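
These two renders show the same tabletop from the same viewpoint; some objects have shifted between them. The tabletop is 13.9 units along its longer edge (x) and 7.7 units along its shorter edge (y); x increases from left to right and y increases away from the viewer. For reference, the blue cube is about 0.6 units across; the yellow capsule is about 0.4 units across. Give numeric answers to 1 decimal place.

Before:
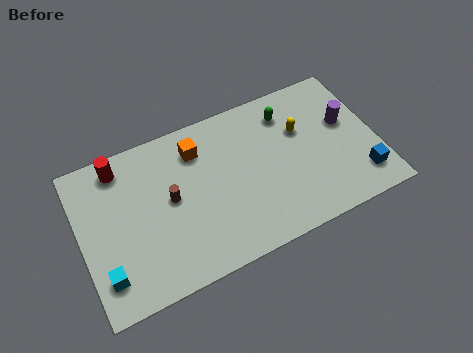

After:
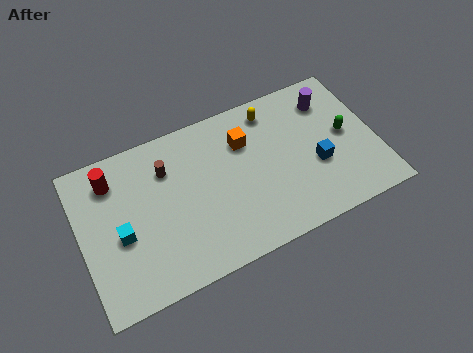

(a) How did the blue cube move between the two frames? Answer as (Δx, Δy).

(-1.9, 1.4)

From the two frames, the blue cube sits at roughly (12.9, 1.6) before and (11.0, 3.0) after.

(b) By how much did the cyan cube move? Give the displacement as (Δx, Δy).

(0.9, 1.6)

From the two frames, the cyan cube sits at roughly (0.9, 1.7) before and (1.8, 3.3) after.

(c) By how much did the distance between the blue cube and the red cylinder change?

-2.1

Before: roughly 11.9 units apart; after: 9.8. That's 2.1 units closer together.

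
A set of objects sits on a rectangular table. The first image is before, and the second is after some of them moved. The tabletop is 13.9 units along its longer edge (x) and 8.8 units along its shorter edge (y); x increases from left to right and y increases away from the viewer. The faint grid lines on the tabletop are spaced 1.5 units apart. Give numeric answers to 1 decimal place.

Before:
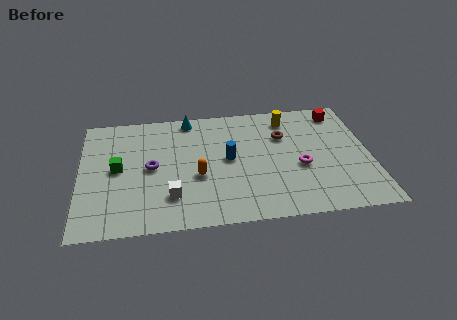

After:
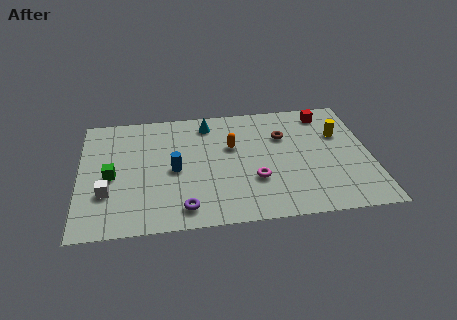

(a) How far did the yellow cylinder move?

2.8

The yellow cylinder was near (10.1, 7.3) before and (12.5, 5.8) after, so it travelled √(2.4² + 1.5²) ≈ 2.8 units.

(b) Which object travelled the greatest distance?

the purple torus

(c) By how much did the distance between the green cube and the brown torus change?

+0.4

Before: roughly 8.1 units apart; after: 8.5. That's 0.4 units further apart.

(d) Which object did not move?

the brown torus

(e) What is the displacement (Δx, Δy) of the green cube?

(-0.3, -0.5)

The green cube started near (1.8, 4.5) and ended near (1.5, 4.0).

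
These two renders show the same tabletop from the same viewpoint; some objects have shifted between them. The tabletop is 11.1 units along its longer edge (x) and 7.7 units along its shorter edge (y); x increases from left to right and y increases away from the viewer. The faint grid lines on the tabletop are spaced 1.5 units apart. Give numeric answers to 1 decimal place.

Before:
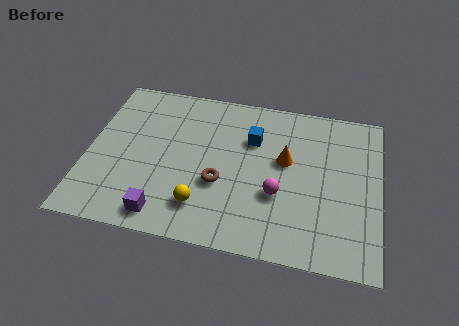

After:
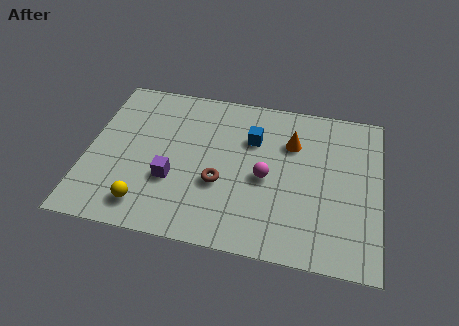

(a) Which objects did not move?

the blue cube and the brown torus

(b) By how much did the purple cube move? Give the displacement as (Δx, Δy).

(0.2, 1.7)

From the two frames, the purple cube sits at roughly (3.1, 1.0) before and (3.3, 2.7) after.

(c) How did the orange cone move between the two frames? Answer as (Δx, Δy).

(0.2, 0.9)

The orange cone was at about (7.5, 4.5) and moved to about (7.7, 5.4).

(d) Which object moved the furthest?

the yellow sphere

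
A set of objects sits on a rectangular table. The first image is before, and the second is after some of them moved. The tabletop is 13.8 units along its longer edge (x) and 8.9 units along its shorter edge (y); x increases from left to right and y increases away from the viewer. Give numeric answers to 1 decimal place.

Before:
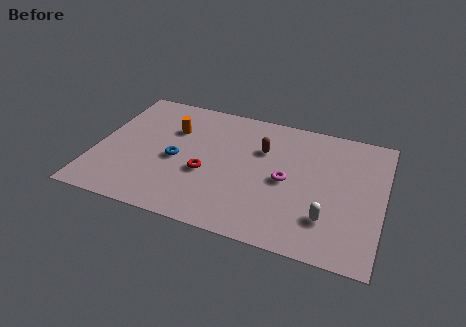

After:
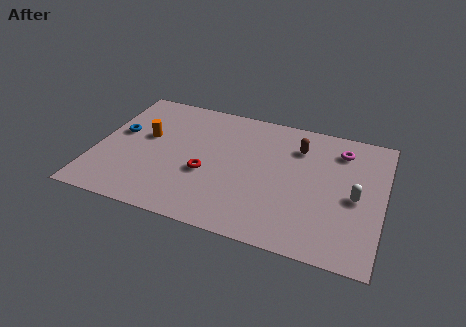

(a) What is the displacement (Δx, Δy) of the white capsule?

(1.2, 1.8)

The white capsule started near (11.3, 2.3) and ended near (12.5, 4.1).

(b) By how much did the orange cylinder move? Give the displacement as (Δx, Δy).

(-1.2, -0.9)

From the two frames, the orange cylinder sits at roughly (3.5, 6.1) before and (2.3, 5.2) after.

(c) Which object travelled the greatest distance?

the magenta torus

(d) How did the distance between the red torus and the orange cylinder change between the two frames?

+0.3

The distance was about 3.2 in the first image and 3.5 in the second, so they moved 0.3 units further apart.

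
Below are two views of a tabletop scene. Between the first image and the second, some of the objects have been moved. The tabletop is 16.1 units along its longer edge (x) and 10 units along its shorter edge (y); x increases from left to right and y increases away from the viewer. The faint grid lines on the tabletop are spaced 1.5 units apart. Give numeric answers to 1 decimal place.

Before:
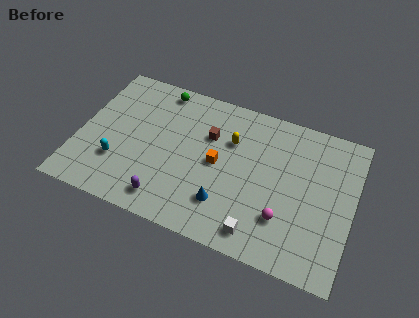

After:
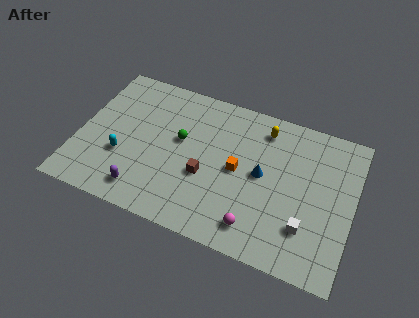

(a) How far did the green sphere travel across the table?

3.5

The green sphere was near (4.3, 8.9) before and (5.9, 5.8) after, so it travelled √(1.6² + 3.1²) ≈ 3.5 units.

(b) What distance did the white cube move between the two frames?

2.9

The white cube was near (11.0, 1.4) before and (13.6, 2.7) after, so it travelled √(2.6² + 1.3²) ≈ 2.9 units.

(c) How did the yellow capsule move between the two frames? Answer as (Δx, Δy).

(1.8, 1.5)

The yellow capsule started near (8.8, 6.8) and ended near (10.6, 8.3).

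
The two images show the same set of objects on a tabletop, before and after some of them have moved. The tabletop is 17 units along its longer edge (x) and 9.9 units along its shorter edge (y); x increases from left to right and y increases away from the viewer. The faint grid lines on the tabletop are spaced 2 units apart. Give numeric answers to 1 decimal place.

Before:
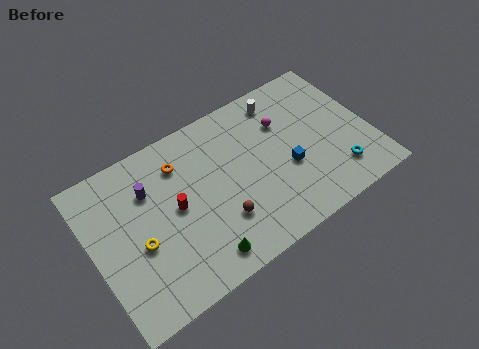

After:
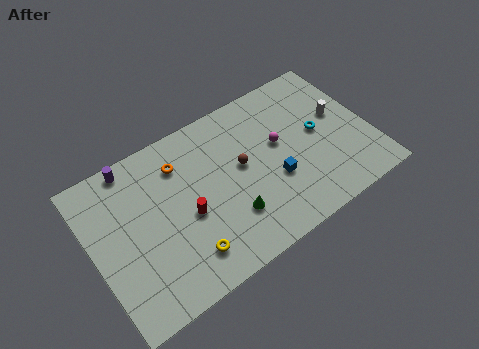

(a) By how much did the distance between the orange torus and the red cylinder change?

+0.7

The distance was about 2.6 in the first image and 3.3 in the second, so they moved 0.7 units further apart.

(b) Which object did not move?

the orange torus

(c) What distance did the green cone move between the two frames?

2.5

From (5.9, 1.4) to (8.0, 2.8), the green cone covered √(2.1² + 1.4²) ≈ 2.5 units.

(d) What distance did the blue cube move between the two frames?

0.9

The blue cube moved from about (11.8, 3.9) to (10.9, 3.6), a distance of √(0.9² + 0.3²) ≈ 0.9.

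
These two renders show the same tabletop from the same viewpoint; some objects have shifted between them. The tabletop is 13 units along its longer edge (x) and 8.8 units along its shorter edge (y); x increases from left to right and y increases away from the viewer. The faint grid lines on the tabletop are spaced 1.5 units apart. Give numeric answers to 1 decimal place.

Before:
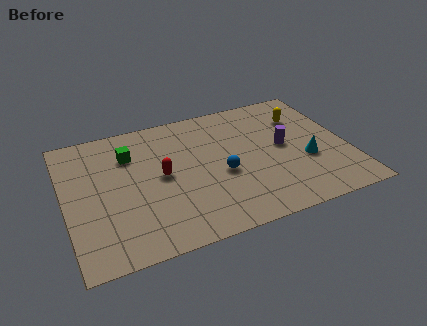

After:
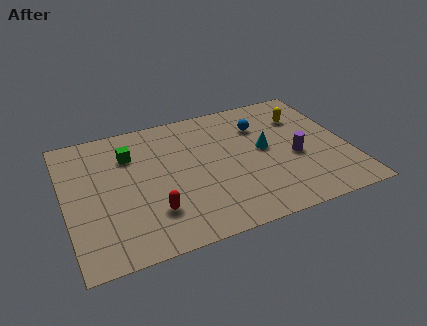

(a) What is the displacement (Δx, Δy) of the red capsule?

(-0.6, -2.2)

The red capsule started near (4.4, 4.5) and ended near (3.8, 2.3).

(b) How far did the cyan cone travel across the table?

2.3

From (11.0, 3.3) to (9.2, 4.7), the cyan cone covered √(1.8² + 1.4²) ≈ 2.3 units.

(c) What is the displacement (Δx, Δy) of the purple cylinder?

(0.4, -0.9)

The purple cylinder was at about (10.1, 4.6) and moved to about (10.5, 3.7).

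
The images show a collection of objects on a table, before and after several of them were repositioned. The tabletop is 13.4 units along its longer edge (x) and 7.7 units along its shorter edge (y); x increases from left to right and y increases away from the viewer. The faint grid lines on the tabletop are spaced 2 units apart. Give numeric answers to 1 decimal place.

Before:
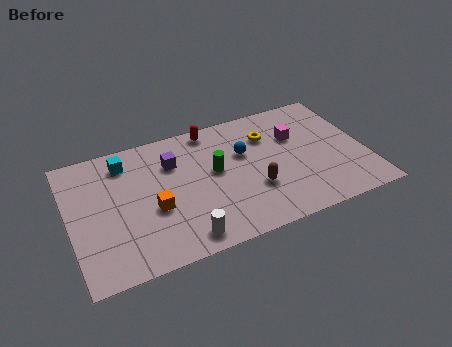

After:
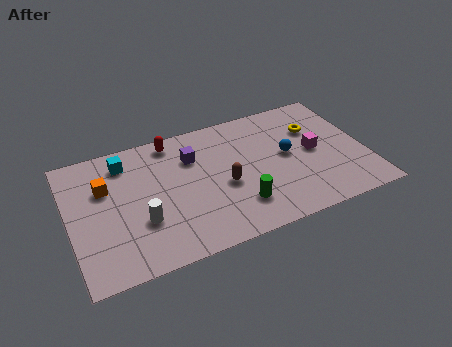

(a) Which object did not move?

the cyan cube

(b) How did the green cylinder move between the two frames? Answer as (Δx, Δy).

(0.8, -2.4)

The green cylinder was at about (6.6, 4.3) and moved to about (7.4, 1.9).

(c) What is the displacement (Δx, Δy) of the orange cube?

(-2.0, 2.0)

From the two frames, the orange cube sits at roughly (3.7, 3.1) before and (1.7, 5.1) after.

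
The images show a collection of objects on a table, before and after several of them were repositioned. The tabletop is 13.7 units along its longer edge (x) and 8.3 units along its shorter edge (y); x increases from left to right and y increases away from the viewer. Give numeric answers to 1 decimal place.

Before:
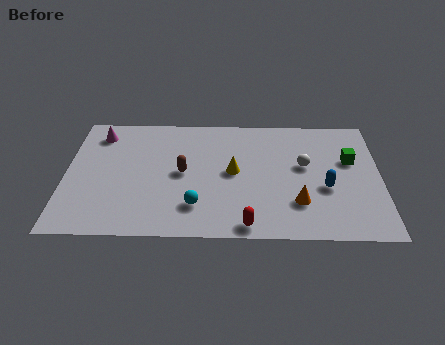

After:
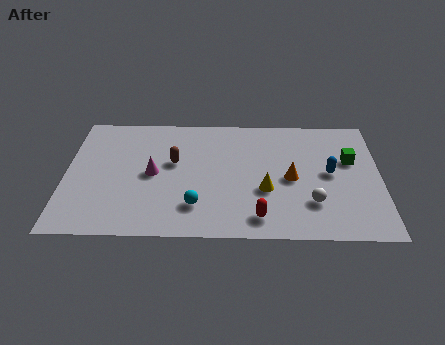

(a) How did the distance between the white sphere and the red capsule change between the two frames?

-2.2

Before: roughly 4.7 units apart; after: 2.5. That's 2.2 units closer together.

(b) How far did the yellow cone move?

1.8

From (7.3, 4.3) to (8.7, 3.1), the yellow cone covered √(1.4² + 1.2²) ≈ 1.8 units.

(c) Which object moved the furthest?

the magenta cone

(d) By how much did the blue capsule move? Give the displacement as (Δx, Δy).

(0.2, 1.0)

The blue capsule was at about (11.3, 3.3) and moved to about (11.5, 4.3).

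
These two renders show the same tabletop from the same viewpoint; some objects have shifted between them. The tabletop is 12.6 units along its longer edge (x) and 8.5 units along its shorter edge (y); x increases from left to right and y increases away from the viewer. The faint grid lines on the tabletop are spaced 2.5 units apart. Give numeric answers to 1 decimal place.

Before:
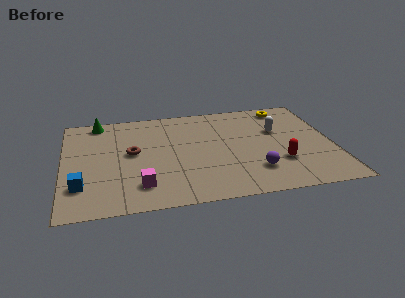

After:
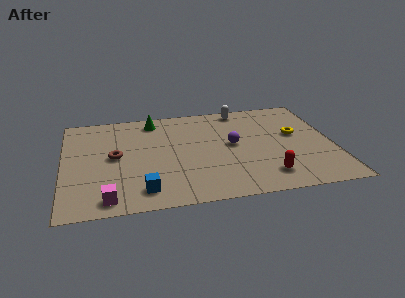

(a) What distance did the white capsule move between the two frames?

2.7

The white capsule moved from about (10.1, 5.4) to (8.5, 7.6), a distance of √(1.6² + 2.2²) ≈ 2.7.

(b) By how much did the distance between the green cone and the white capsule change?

-4.5

They were about 8.7 units apart before and 4.2 after — 4.5 units closer together.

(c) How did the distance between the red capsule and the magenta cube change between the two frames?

+0.8

The distance was about 6.5 in the first image and 7.3 in the second, so they moved 0.8 units further apart.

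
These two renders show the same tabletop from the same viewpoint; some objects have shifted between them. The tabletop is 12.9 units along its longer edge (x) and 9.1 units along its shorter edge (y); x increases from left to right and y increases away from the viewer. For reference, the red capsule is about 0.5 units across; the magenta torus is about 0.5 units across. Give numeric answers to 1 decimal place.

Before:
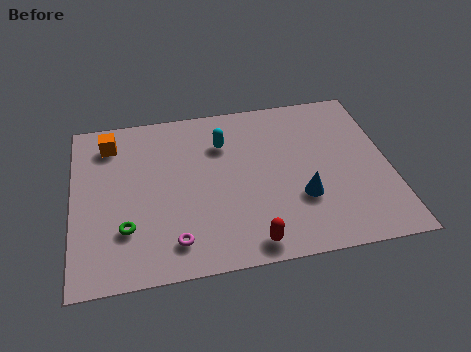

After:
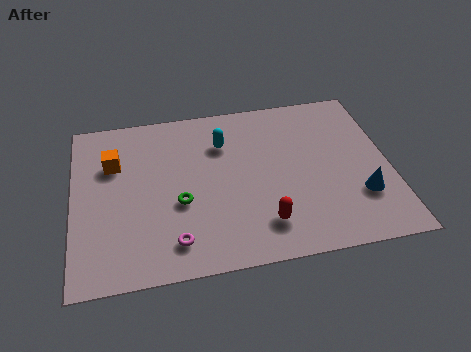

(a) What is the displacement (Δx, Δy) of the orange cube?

(0.1, -1.2)

The orange cube was at about (1.6, 7.4) and moved to about (1.7, 6.2).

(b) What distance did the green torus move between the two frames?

2.4

From (2.1, 2.6) to (4.3, 3.6), the green torus covered √(2.2² + 1.0²) ≈ 2.4 units.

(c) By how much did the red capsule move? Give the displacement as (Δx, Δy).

(0.6, 0.9)

From the two frames, the red capsule sits at roughly (7.0, 1.0) before and (7.6, 1.9) after.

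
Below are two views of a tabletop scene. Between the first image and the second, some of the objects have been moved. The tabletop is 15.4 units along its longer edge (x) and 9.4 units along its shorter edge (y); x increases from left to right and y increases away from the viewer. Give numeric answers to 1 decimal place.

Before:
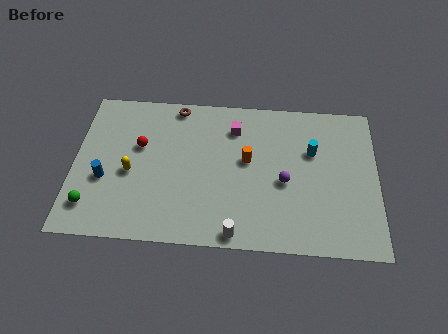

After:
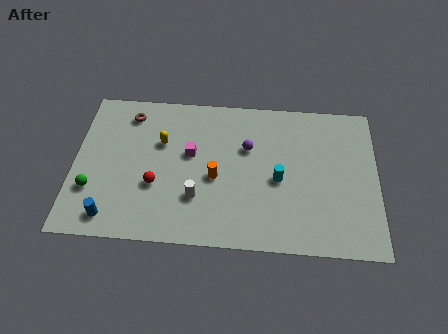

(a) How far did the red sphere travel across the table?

2.6

The red sphere was near (3.3, 5.8) before and (4.2, 3.4) after, so it travelled √(0.9² + 2.4²) ≈ 2.6 units.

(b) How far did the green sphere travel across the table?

1.0

The green sphere was near (1.0, 1.9) before and (1.0, 2.9) after, so it travelled √(0.0² + 1.0²) ≈ 1.0 units.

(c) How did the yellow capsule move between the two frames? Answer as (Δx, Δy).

(1.5, 2.0)

The yellow capsule started near (2.9, 4.1) and ended near (4.4, 6.1).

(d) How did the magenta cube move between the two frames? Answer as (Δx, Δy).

(-2.2, -1.8)

From the two frames, the magenta cube sits at roughly (8.1, 7.3) before and (5.9, 5.5) after.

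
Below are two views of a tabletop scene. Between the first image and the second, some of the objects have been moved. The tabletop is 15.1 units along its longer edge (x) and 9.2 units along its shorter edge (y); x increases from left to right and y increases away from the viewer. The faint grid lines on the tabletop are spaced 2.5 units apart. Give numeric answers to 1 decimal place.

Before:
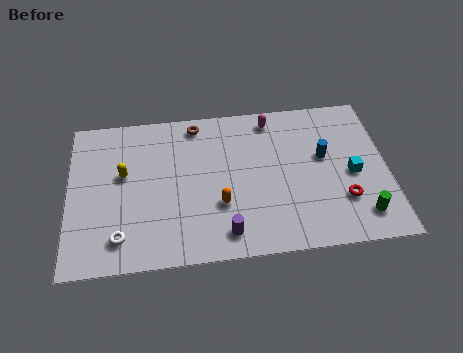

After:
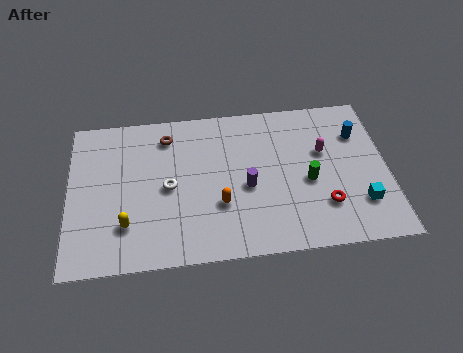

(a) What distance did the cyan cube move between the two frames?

1.8

From (13.4, 4.2) to (13.7, 2.4), the cyan cube covered √(0.3² + 1.8²) ≈ 1.8 units.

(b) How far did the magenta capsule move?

3.3

From (9.7, 8.0) to (12.1, 5.7), the magenta capsule covered √(2.4² + 2.3²) ≈ 3.3 units.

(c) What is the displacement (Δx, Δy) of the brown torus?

(-1.4, -0.6)

From the two frames, the brown torus sits at roughly (6.1, 8.1) before and (4.7, 7.5) after.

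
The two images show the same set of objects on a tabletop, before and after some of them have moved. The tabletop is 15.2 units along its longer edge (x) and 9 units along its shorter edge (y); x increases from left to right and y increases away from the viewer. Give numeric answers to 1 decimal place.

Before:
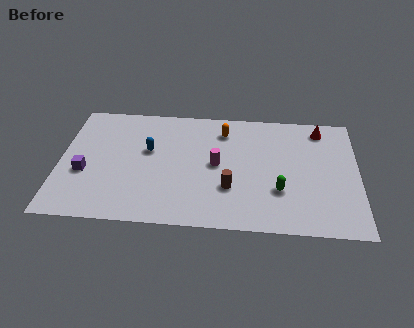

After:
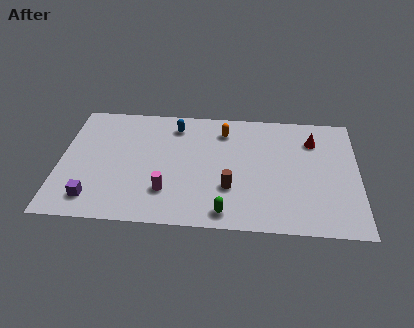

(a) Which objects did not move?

the orange capsule and the brown cylinder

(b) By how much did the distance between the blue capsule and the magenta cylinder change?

+1.4

The distance was about 3.6 in the first image and 5.0 in the second, so they moved 1.4 units further apart.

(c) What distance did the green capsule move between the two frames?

3.2

The green capsule was near (11.2, 2.9) before and (8.5, 1.1) after, so it travelled √(2.7² + 1.8²) ≈ 3.2 units.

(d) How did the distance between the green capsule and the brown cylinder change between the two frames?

-0.7

Before: roughly 2.5 units apart; after: 1.8. That's 0.7 units closer together.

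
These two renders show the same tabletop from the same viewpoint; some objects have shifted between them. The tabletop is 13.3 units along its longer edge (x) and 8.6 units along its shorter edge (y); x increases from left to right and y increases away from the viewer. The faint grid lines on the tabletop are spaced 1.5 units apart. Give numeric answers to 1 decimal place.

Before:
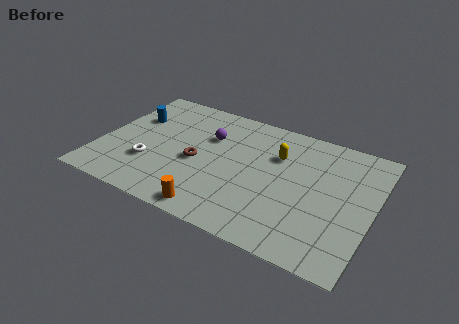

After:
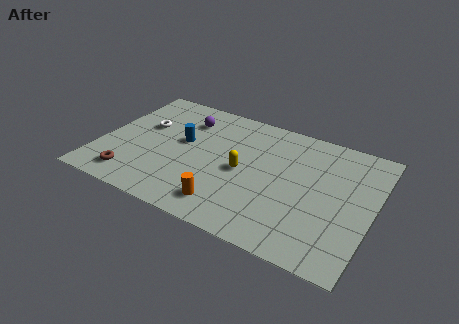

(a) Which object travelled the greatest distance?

the brown torus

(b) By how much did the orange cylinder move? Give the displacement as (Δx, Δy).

(0.5, 0.6)

From the two frames, the orange cylinder sits at roughly (6.1, 0.9) before and (6.6, 1.5) after.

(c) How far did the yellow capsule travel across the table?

2.3

The yellow capsule was near (8.5, 5.9) before and (7.0, 4.1) after, so it travelled √(1.5² + 1.8²) ≈ 2.3 units.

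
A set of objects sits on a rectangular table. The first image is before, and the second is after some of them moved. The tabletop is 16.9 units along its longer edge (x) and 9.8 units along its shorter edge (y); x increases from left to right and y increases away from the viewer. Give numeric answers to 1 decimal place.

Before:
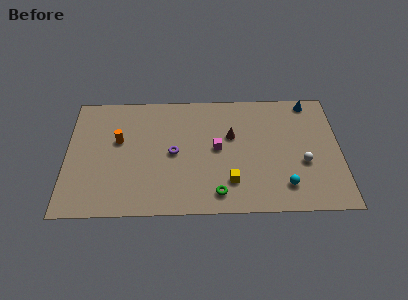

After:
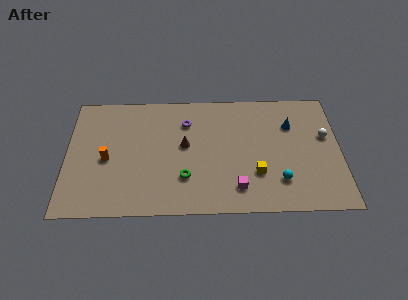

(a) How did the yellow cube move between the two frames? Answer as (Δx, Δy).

(1.6, 0.6)

The yellow cube was at about (10.1, 2.4) and moved to about (11.7, 3.0).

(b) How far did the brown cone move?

3.0

The brown cone was near (10.2, 6.1) before and (7.3, 5.4) after, so it travelled √(2.9² + 0.7²) ≈ 3.0 units.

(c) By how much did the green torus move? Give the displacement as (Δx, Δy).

(-2.0, 1.3)

From the two frames, the green torus sits at roughly (9.3, 1.5) before and (7.3, 2.8) after.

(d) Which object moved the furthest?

the magenta cube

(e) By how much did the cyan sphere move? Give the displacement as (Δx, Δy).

(-0.3, 0.4)

From the two frames, the cyan sphere sits at roughly (13.4, 2.0) before and (13.1, 2.4) after.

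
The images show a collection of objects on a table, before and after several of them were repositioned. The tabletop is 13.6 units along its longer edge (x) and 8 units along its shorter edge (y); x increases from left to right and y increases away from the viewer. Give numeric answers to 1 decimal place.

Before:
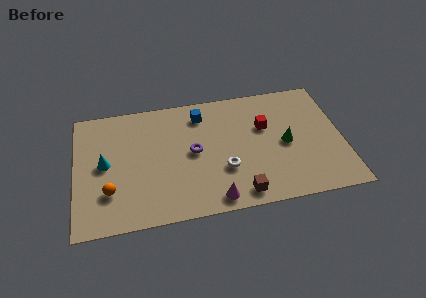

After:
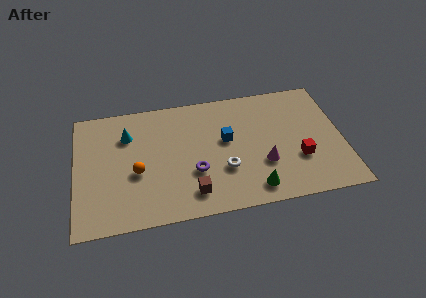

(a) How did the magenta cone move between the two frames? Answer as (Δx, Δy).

(2.6, 1.8)

The magenta cone was at about (6.9, 0.9) and moved to about (9.5, 2.7).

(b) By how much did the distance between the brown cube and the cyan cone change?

-2.1

Before: roughly 7.4 units apart; after: 5.3. That's 2.1 units closer together.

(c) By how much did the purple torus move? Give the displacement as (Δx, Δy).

(0.0, -1.3)

The purple torus started near (6.0, 4.1) and ended near (6.0, 2.8).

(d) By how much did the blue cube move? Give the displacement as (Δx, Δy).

(1.2, -1.9)

The blue cube started near (6.5, 6.5) and ended near (7.7, 4.6).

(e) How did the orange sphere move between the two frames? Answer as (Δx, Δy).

(1.4, 1.0)

The orange sphere started near (1.7, 2.3) and ended near (3.1, 3.3).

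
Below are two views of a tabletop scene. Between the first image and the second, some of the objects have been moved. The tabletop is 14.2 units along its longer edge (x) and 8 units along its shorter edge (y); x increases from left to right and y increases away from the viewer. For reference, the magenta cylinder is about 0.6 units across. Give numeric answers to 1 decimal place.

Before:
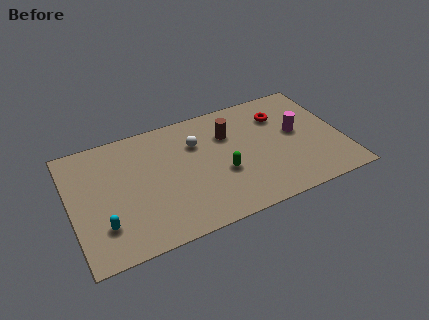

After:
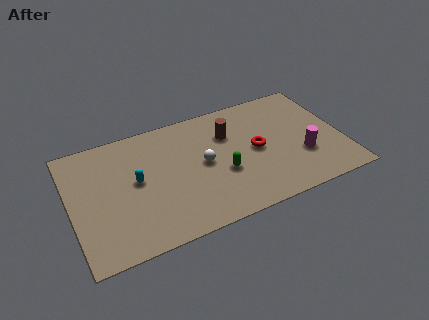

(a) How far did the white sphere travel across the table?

1.5

The white sphere was near (6.7, 5.6) before and (6.9, 4.1) after, so it travelled √(0.2² + 1.5²) ≈ 1.5 units.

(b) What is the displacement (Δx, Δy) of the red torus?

(-1.5, -1.9)

The red torus started near (11.2, 5.9) and ended near (9.7, 4.0).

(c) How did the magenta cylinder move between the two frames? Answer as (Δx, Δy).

(0.1, -1.7)

From the two frames, the magenta cylinder sits at roughly (11.9, 4.4) before and (12.0, 2.7) after.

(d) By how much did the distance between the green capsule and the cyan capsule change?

-1.8

Before: roughly 6.4 units apart; after: 4.6. That's 1.8 units closer together.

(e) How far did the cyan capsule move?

2.9

The cyan capsule moved from about (1.5, 2.1) to (3.4, 4.3), a distance of √(1.9² + 2.2²) ≈ 2.9.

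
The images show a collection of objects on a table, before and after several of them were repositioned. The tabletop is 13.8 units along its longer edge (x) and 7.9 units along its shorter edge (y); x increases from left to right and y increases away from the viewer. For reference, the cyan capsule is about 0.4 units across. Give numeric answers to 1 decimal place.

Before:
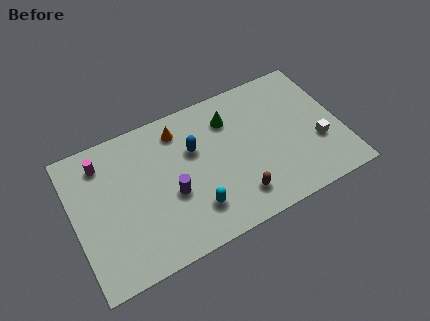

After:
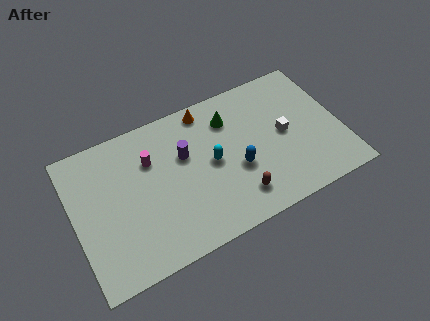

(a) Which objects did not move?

the green cone and the brown capsule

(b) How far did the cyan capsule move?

2.4

From (5.9, 1.9) to (7.1, 4.0), the cyan capsule covered √(1.2² + 2.1²) ≈ 2.4 units.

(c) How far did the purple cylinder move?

2.0

From (4.9, 3.2) to (5.8, 5.0), the purple cylinder covered √(0.9² + 1.8²) ≈ 2.0 units.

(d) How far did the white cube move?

2.0

From (12.5, 2.8) to (10.9, 4.0), the white cube covered √(1.6² + 1.2²) ≈ 2.0 units.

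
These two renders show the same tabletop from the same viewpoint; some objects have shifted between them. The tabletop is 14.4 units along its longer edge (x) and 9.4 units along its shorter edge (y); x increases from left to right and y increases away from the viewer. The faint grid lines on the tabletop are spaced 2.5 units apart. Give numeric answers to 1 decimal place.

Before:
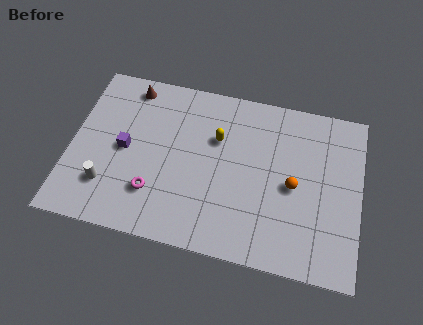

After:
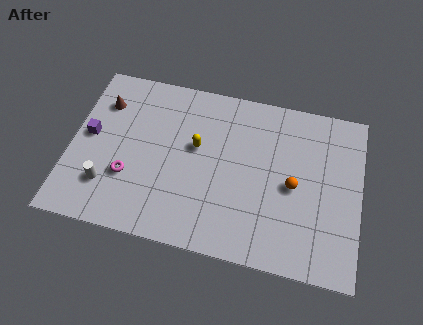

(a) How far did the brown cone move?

1.8

From (2.7, 8.2) to (1.4, 7.0), the brown cone covered √(1.3² + 1.2²) ≈ 1.8 units.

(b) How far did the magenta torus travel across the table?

1.4

The magenta torus was near (4.3, 2.5) before and (3.0, 3.1) after, so it travelled √(1.3² + 0.6²) ≈ 1.4 units.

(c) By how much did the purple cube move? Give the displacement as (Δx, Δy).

(-1.8, 0.4)

The purple cube started near (2.7, 4.6) and ended near (0.9, 5.0).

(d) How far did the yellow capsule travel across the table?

1.2

From (7.2, 6.2) to (6.2, 5.5), the yellow capsule covered √(1.0² + 0.7²) ≈ 1.2 units.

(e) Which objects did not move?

the white cylinder and the orange sphere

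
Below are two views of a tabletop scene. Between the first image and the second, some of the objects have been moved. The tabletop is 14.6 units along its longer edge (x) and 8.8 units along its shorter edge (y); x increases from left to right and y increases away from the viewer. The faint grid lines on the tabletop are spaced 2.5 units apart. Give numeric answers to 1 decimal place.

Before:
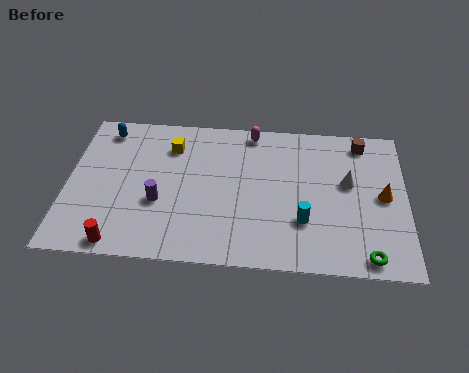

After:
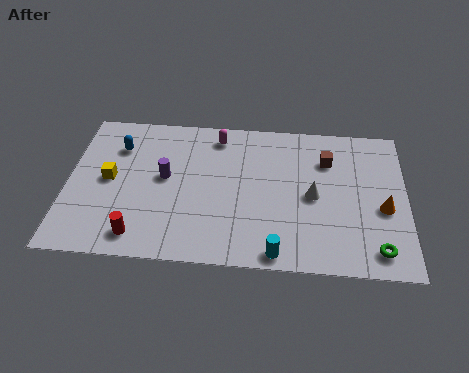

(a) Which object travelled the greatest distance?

the yellow cube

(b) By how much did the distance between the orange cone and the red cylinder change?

-1.1

The distance was about 11.8 in the first image and 10.7 in the second, so they moved 1.1 units closer together.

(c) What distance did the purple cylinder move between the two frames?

1.5

The purple cylinder moved from about (4.0, 3.3) to (4.2, 4.8), a distance of √(0.2² + 1.5²) ≈ 1.5.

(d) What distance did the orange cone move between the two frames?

0.7

The orange cone was near (13.6, 4.4) before and (13.6, 3.7) after, so it travelled √(0.0² + 0.7²) ≈ 0.7 units.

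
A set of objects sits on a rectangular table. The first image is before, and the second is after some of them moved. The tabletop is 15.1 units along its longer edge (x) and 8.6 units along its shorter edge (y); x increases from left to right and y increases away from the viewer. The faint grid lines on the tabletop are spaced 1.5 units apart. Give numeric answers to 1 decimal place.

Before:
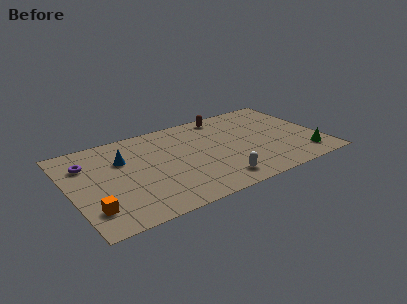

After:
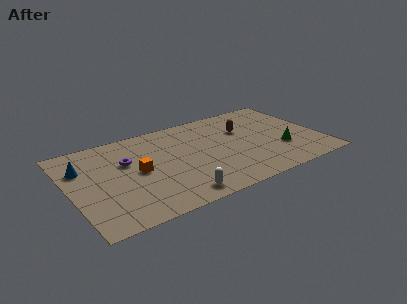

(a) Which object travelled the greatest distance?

the orange cube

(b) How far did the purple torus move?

2.4

From (1.2, 6.3) to (3.5, 5.5), the purple torus covered √(2.3² + 0.8²) ≈ 2.4 units.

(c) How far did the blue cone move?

2.4

The blue cone moved from about (3.3, 5.8) to (0.9, 6.0), a distance of √(2.4² + 0.2²) ≈ 2.4.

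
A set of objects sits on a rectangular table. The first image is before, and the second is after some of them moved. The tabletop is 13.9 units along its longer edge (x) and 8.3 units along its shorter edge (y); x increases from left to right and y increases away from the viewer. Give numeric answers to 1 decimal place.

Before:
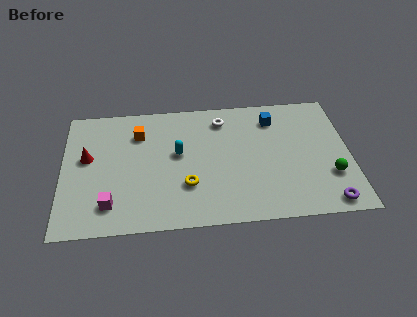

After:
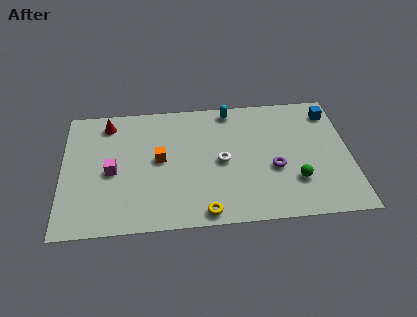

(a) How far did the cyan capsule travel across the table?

3.7

From (5.6, 4.7) to (8.2, 7.4), the cyan capsule covered √(2.6² + 2.7²) ≈ 3.7 units.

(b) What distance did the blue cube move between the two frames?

2.8

The blue cube was near (10.3, 6.6) before and (13.1, 6.8) after, so it travelled √(2.8² + 0.2²) ≈ 2.8 units.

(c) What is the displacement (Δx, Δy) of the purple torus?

(-2.5, 2.4)

The purple torus was at about (12.7, 0.9) and moved to about (10.2, 3.3).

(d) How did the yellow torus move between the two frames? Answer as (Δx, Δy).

(0.8, -1.8)

The yellow torus was at about (6.0, 2.6) and moved to about (6.8, 0.8).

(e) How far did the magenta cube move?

2.1

From (2.3, 1.7) to (2.4, 3.8), the magenta cube covered √(0.1² + 2.1²) ≈ 2.1 units.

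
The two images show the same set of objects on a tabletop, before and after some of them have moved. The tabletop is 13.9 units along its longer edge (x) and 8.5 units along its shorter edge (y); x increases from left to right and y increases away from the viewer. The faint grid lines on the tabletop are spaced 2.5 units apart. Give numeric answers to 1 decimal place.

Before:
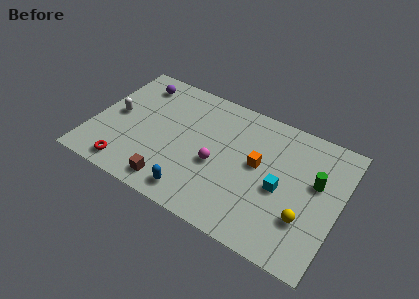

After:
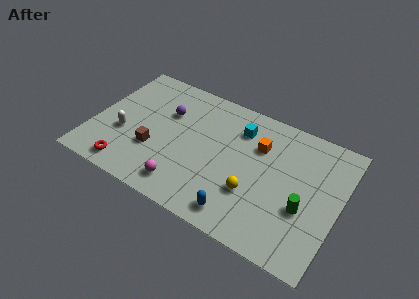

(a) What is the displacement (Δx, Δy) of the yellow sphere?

(-2.9, 0.2)

The yellow sphere started near (12.2, 2.6) and ended near (9.3, 2.8).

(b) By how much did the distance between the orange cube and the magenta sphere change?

+3.3

Before: roughly 2.5 units apart; after: 5.8. That's 3.3 units further apart.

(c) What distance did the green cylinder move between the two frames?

1.9

From (12.5, 5.1) to (12.1, 3.2), the green cylinder covered √(0.4² + 1.9²) ≈ 1.9 units.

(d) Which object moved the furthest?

the cyan cube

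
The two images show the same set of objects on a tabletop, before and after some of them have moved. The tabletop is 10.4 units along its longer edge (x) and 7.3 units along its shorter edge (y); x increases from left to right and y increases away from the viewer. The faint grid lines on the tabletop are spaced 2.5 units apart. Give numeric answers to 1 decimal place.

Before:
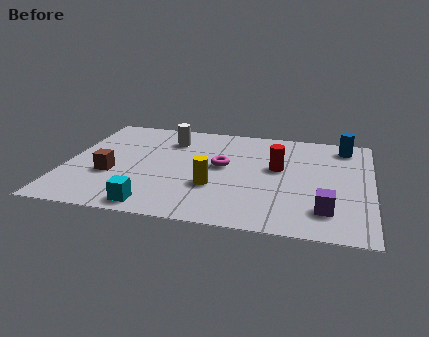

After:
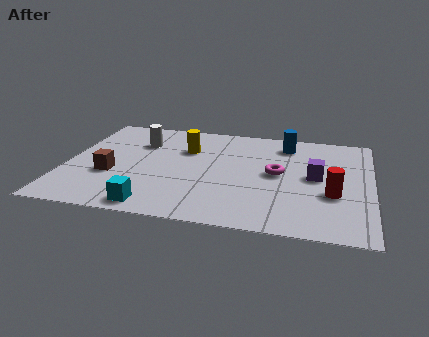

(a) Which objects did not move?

the brown cube and the cyan cube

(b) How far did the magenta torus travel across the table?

1.9

From (5.3, 4.0) to (7.2, 3.8), the magenta torus covered √(1.9² + 0.2²) ≈ 1.9 units.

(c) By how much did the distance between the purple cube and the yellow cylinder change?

+0.8

Before: roughly 3.9 units apart; after: 4.7. That's 0.8 units further apart.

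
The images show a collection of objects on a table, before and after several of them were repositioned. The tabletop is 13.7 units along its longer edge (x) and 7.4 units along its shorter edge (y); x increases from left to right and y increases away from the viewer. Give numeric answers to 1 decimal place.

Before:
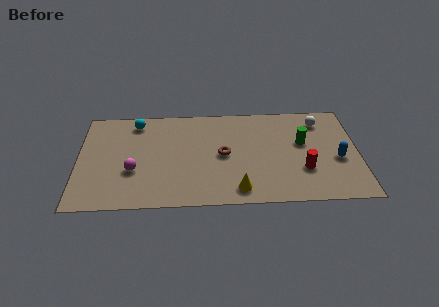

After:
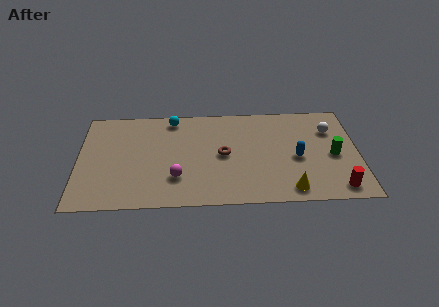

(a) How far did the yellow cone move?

2.5

From (7.8, 1.1) to (10.3, 1.0), the yellow cone covered √(2.5² + 0.1²) ≈ 2.5 units.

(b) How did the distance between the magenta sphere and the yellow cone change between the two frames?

+0.3

Before: roughly 5.3 units apart; after: 5.6. That's 0.3 units further apart.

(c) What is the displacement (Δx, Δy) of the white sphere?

(0.5, -0.7)

The white sphere started near (11.9, 6.0) and ended near (12.4, 5.3).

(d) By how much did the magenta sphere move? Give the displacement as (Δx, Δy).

(2.1, -0.6)

The magenta sphere was at about (2.7, 2.7) and moved to about (4.8, 2.1).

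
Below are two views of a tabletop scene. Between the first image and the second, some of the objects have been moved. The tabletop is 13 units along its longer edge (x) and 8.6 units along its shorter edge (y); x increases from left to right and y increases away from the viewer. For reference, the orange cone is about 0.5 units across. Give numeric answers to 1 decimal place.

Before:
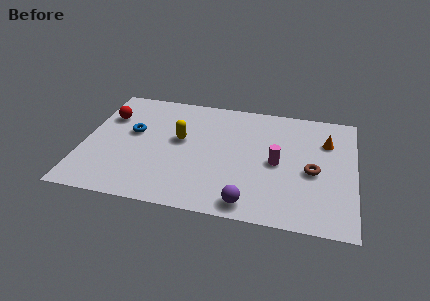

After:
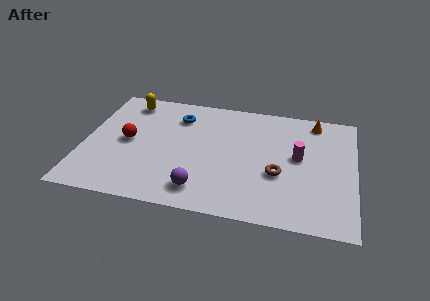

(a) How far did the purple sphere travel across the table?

2.4

The purple sphere moved from about (8.1, 1.0) to (5.8, 1.5), a distance of √(2.3² + 0.5²) ≈ 2.4.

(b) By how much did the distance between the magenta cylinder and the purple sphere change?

+2.2

Before: roughly 3.3 units apart; after: 5.5. That's 2.2 units further apart.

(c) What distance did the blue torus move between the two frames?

2.6

The blue torus moved from about (2.3, 5.0) to (4.4, 6.6), a distance of √(2.1² + 1.6²) ≈ 2.6.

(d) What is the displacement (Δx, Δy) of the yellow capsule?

(-2.7, 2.4)

From the two frames, the yellow capsule sits at roughly (4.6, 4.9) before and (1.9, 7.3) after.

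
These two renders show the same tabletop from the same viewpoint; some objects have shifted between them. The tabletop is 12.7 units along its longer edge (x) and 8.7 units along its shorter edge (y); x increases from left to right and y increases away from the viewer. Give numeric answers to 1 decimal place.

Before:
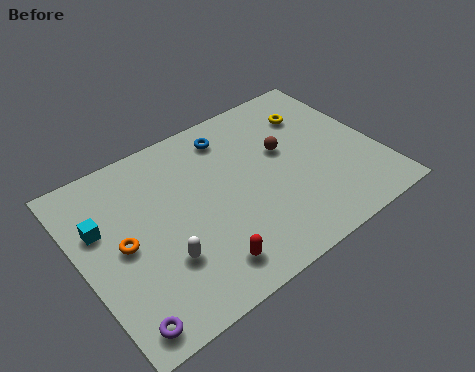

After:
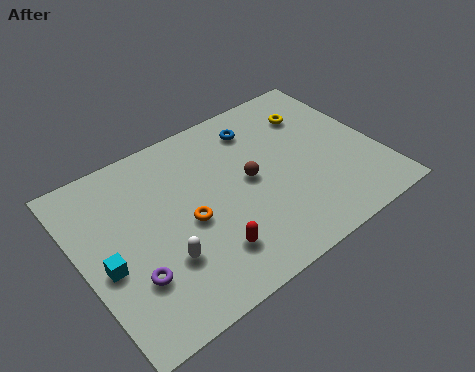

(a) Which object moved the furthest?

the orange torus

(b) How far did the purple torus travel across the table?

1.8

The purple torus was near (1.0, 1.0) before and (1.8, 2.6) after, so it travelled √(0.8² + 1.6²) ≈ 1.8 units.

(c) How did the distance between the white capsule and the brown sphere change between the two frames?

-1.8

They were about 6.3 units apart before and 4.5 after — 1.8 units closer together.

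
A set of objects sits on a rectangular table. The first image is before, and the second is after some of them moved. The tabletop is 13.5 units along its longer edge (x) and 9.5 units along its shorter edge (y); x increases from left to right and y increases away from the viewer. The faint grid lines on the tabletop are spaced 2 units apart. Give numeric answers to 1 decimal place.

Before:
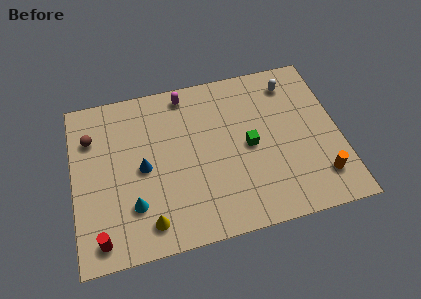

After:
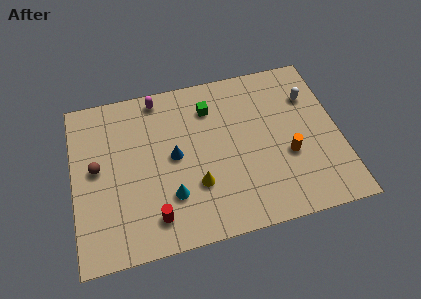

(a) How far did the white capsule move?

1.3

The white capsule moved from about (11.3, 7.8) to (12.2, 6.8), a distance of √(0.9² + 1.0²) ≈ 1.3.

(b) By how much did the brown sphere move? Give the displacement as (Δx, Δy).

(0.2, -1.8)

From the two frames, the brown sphere sits at roughly (1.0, 6.9) before and (1.2, 5.1) after.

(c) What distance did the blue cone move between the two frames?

1.6

The blue cone moved from about (3.5, 4.6) to (5.1, 4.9), a distance of √(1.6² + 0.3²) ≈ 1.6.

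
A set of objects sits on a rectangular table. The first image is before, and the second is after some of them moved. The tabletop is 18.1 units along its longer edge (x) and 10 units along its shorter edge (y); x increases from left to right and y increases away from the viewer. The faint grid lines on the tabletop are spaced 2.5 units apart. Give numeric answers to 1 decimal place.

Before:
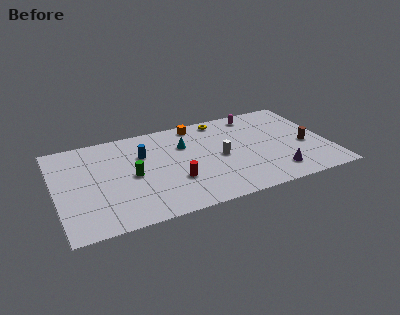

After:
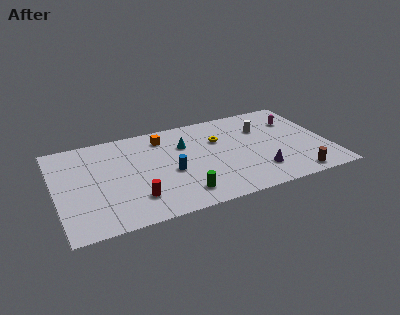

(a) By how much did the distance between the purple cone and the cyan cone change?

-1.1

The distance was about 7.5 in the first image and 6.4 in the second, so they moved 1.1 units closer together.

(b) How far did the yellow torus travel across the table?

2.2

From (11.4, 8.9) to (11.0, 6.7), the yellow torus covered √(0.4² + 2.2²) ≈ 2.2 units.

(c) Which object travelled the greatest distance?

the green cylinder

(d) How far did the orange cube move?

2.4

The orange cube was near (9.7, 8.9) before and (7.4, 8.2) after, so it travelled √(2.3² + 0.7²) ≈ 2.4 units.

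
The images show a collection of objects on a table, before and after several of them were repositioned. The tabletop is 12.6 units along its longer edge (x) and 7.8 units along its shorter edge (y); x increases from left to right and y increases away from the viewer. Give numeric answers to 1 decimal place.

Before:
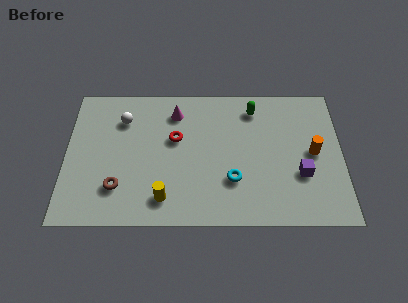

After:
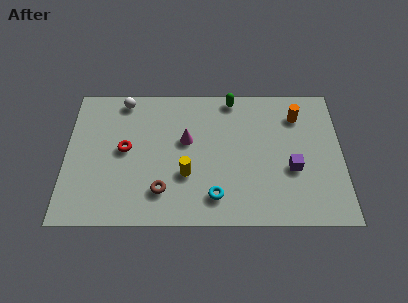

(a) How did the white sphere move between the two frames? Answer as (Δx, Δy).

(0.0, 1.1)

From the two frames, the white sphere sits at roughly (2.6, 5.8) before and (2.6, 6.9) after.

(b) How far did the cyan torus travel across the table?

1.2

From (7.6, 2.4) to (6.8, 1.5), the cyan torus covered √(0.8² + 0.9²) ≈ 1.2 units.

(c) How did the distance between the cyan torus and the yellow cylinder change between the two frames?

-1.5

They were about 3.3 units apart before and 1.8 after — 1.5 units closer together.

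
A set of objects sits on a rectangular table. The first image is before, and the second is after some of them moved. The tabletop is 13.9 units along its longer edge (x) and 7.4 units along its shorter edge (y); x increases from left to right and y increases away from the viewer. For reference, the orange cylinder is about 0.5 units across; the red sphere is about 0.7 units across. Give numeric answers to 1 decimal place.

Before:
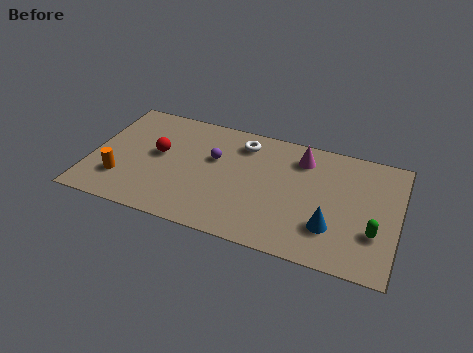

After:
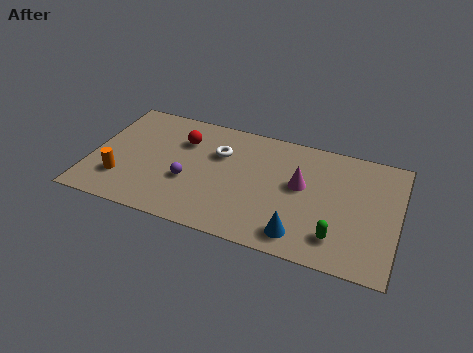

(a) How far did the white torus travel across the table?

1.4

The white torus was near (6.7, 6.0) before and (5.7, 5.0) after, so it travelled √(1.0² + 1.0²) ≈ 1.4 units.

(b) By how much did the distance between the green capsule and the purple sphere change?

-0.8

Before: roughly 7.7 units apart; after: 6.9. That's 0.8 units closer together.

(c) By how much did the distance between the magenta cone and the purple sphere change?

+1.1

The distance was about 4.1 in the first image and 5.2 in the second, so they moved 1.1 units further apart.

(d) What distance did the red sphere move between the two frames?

1.6

The red sphere was near (3.0, 4.1) before and (4.0, 5.3) after, so it travelled √(1.0² + 1.2²) ≈ 1.6 units.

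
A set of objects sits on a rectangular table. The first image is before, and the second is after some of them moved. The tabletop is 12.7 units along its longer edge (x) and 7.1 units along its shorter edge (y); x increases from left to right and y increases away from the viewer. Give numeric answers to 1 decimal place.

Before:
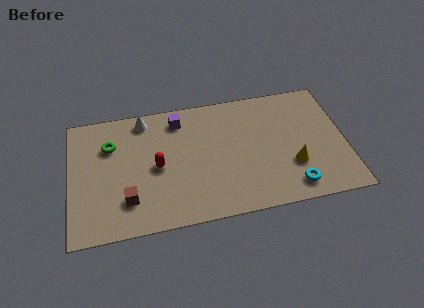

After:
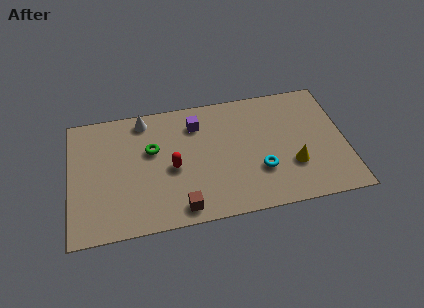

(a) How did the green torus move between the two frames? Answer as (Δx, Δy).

(1.9, -0.6)

The green torus started near (1.9, 5.0) and ended near (3.8, 4.4).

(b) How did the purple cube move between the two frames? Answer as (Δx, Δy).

(0.8, -0.4)

From the two frames, the purple cube sits at roughly (5.1, 5.9) before and (5.9, 5.5) after.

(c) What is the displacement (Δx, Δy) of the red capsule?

(0.7, -0.2)

The red capsule started near (4.0, 3.4) and ended near (4.7, 3.2).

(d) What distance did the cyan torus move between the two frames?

1.8

The cyan torus moved from about (10.1, 1.1) to (8.7, 2.3), a distance of √(1.4² + 1.2²) ≈ 1.8.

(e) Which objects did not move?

the yellow cone and the white cone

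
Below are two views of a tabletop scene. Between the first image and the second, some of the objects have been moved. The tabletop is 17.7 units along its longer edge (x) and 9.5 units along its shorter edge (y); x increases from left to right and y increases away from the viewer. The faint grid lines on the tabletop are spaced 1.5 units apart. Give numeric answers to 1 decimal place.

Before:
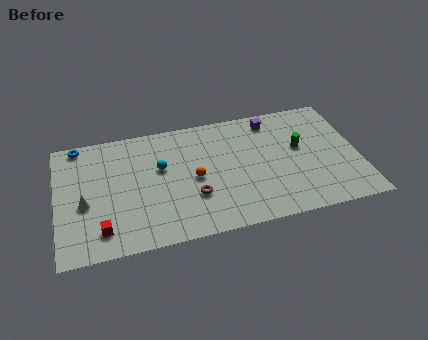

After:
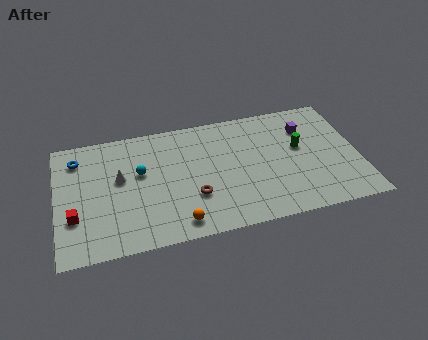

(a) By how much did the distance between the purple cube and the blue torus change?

+2.1

Before: roughly 11.4 units apart; after: 13.5. That's 2.1 units further apart.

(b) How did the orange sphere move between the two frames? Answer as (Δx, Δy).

(-1.1, -3.2)

The orange sphere was at about (8.0, 4.5) and moved to about (6.9, 1.3).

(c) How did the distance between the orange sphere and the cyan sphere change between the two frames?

+2.5

Before: roughly 2.3 units apart; after: 4.8. That's 2.5 units further apart.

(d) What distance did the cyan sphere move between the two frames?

1.2

The cyan sphere was near (6.1, 5.8) before and (4.9, 5.7) after, so it travelled √(1.2² + 0.1²) ≈ 1.2 units.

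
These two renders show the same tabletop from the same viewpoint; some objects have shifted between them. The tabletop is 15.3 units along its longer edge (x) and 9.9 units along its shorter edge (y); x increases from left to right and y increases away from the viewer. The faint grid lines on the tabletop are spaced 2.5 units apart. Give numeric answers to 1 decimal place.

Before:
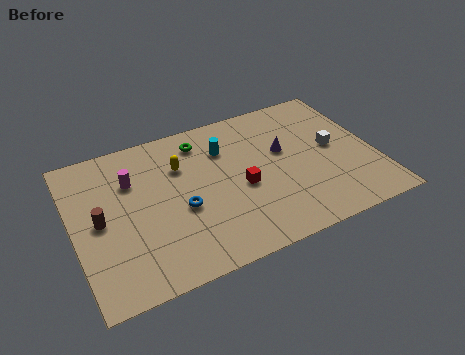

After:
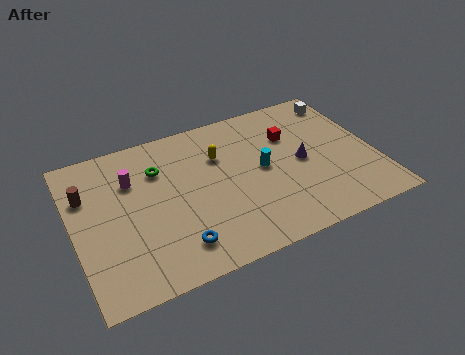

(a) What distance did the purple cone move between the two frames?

1.4

The purple cone was near (10.8, 5.9) before and (11.6, 4.8) after, so it travelled √(0.8² + 1.1²) ≈ 1.4 units.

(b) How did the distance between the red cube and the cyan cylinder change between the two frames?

-0.5

They were about 2.9 units apart before and 2.4 after — 0.5 units closer together.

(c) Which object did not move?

the magenta cylinder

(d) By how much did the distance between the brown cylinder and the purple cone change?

+1.4

Before: roughly 9.6 units apart; after: 11.0. That's 1.4 units further apart.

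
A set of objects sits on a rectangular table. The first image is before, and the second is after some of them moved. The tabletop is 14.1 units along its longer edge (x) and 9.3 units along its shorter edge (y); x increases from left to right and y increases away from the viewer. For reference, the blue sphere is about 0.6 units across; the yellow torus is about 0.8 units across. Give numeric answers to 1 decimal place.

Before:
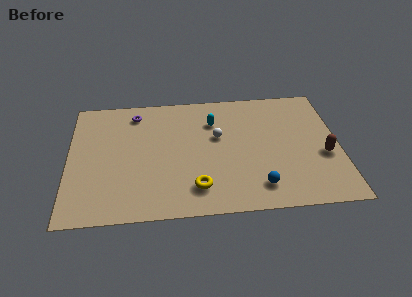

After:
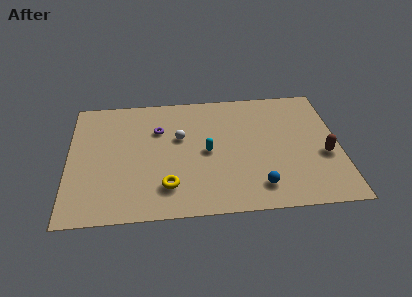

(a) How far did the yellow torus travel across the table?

1.5

The yellow torus moved from about (6.6, 1.9) to (5.1, 2.1), a distance of √(1.5² + 0.2²) ≈ 1.5.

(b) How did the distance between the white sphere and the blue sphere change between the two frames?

+1.3

They were about 4.4 units apart before and 5.7 after — 1.3 units further apart.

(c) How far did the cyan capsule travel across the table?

2.3

From (7.6, 6.8) to (7.2, 4.5), the cyan capsule covered √(0.4² + 2.3²) ≈ 2.3 units.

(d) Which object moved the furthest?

the cyan capsule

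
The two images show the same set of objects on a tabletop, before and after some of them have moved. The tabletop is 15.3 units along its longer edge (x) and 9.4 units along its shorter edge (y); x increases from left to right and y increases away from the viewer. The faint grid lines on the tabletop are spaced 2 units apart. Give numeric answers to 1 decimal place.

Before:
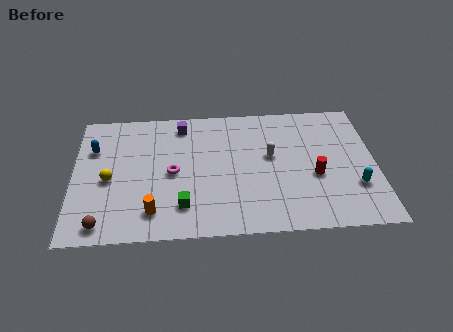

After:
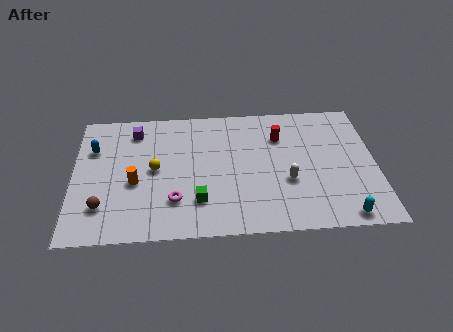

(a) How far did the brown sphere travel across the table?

1.2

The brown sphere was near (1.5, 1.1) before and (1.5, 2.3) after, so it travelled √(0.0² + 1.2²) ≈ 1.2 units.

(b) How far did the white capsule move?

2.1

From (10.0, 5.4) to (10.8, 3.5), the white capsule covered √(0.8² + 1.9²) ≈ 2.1 units.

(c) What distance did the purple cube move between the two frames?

2.4

The purple cube moved from about (5.5, 8.0) to (3.1, 7.7), a distance of √(2.4² + 0.3²) ≈ 2.4.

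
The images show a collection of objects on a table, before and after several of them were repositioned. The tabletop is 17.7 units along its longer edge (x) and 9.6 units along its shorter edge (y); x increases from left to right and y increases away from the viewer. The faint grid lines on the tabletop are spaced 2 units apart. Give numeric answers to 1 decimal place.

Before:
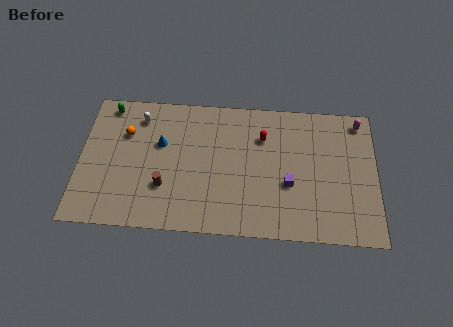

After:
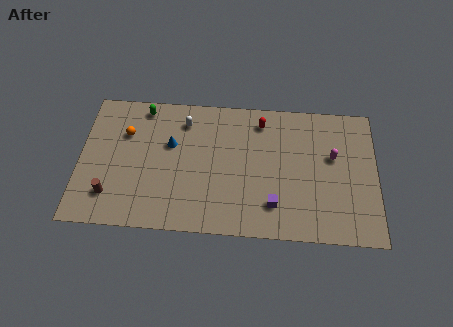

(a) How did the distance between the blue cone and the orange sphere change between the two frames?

+0.6

The distance was about 2.2 in the first image and 2.8 in the second, so they moved 0.6 units further apart.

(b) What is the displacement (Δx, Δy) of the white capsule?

(2.7, -0.1)

From the two frames, the white capsule sits at roughly (3.5, 7.8) before and (6.2, 7.7) after.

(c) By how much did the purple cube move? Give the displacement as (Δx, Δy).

(-0.9, -1.5)

The purple cube was at about (12.5, 3.7) and moved to about (11.6, 2.2).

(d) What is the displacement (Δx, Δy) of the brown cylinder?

(-3.2, -0.8)

From the two frames, the brown cylinder sits at roughly (5.1, 3.0) before and (1.9, 2.2) after.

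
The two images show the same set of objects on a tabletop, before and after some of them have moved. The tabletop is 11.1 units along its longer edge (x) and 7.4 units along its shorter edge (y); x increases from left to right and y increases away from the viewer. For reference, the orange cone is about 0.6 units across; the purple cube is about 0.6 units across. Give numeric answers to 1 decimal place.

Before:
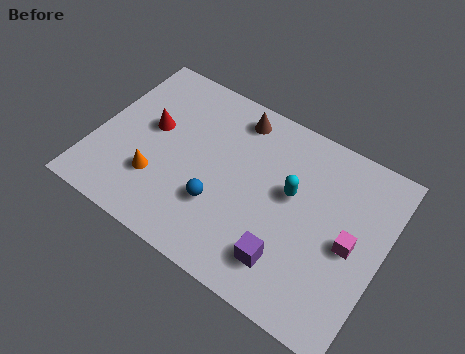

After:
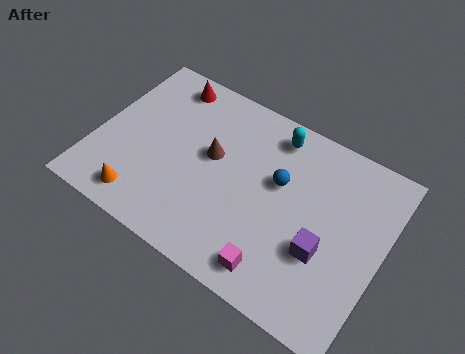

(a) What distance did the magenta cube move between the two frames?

3.4

From (9.9, 3.5) to (7.5, 1.1), the magenta cube covered √(2.4² + 2.4²) ≈ 3.4 units.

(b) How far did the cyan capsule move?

2.2

The cyan capsule moved from about (7.5, 4.3) to (6.5, 6.3), a distance of √(1.0² + 2.0²) ≈ 2.2.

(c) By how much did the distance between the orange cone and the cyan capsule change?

+1.4

Before: roughly 5.3 units apart; after: 6.7. That's 1.4 units further apart.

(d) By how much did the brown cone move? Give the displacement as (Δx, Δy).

(-0.6, -2.1)

The brown cone was at about (5.0, 6.3) and moved to about (4.4, 4.2).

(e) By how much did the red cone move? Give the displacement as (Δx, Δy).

(0.2, 2.2)

The red cone was at about (2.0, 4.2) and moved to about (2.2, 6.4).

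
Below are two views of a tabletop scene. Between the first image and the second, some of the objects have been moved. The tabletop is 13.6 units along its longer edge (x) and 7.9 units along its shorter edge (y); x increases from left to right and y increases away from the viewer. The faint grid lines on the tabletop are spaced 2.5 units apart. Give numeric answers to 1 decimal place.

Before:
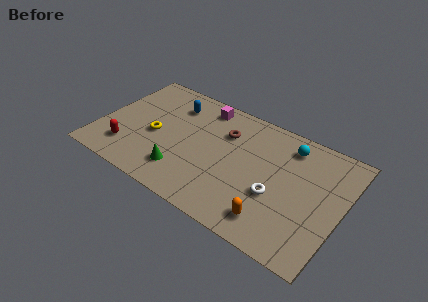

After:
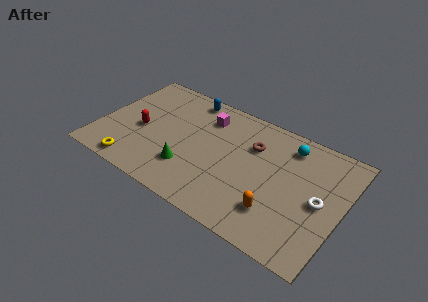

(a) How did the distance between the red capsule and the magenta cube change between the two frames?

-1.9

Before: roughly 6.1 units apart; after: 4.2. That's 1.9 units closer together.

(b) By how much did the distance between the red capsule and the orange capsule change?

-0.3

They were about 8.4 units apart before and 8.1 after — 0.3 units closer together.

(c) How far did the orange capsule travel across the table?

0.6

From (10.2, 1.4) to (10.3, 2.0), the orange capsule covered √(0.1² + 0.6²) ≈ 0.6 units.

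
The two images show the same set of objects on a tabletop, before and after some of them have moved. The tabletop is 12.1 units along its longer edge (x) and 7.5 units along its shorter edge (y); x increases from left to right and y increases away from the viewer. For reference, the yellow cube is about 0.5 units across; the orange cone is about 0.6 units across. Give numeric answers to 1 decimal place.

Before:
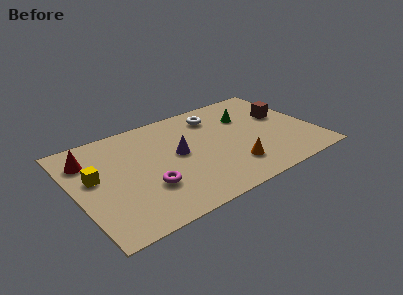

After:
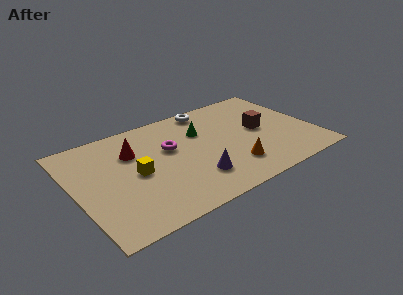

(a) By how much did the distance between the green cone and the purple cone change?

-0.7

Before: roughly 4.0 units apart; after: 3.3. That's 0.7 units closer together.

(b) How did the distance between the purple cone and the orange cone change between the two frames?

-1.4

Before: roughly 3.3 units apart; after: 1.9. That's 1.4 units closer together.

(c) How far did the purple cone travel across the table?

2.2

The purple cone moved from about (5.2, 4.0) to (5.7, 1.9), a distance of √(0.5² + 2.1²) ≈ 2.2.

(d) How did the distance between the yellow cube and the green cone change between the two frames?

-4.2

The distance was about 8.1 in the first image and 3.9 in the second, so they moved 4.2 units closer together.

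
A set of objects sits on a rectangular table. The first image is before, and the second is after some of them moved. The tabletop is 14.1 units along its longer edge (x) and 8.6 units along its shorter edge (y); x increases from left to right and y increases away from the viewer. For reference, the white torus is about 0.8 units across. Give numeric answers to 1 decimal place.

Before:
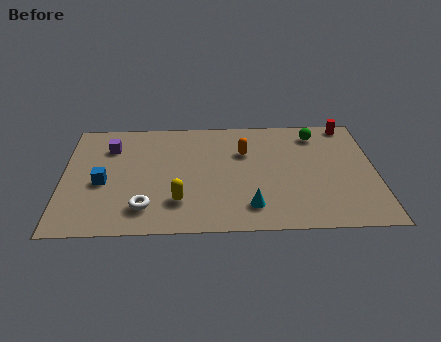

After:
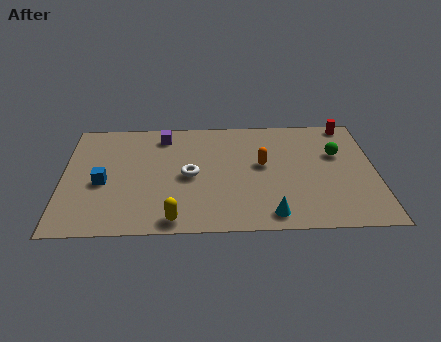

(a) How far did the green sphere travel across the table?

1.8

The green sphere moved from about (11.5, 7.1) to (12.4, 5.5), a distance of √(0.9² + 1.6²) ≈ 1.8.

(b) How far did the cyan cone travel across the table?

1.1

The cyan cone moved from about (8.4, 1.7) to (9.3, 1.1), a distance of √(0.9² + 0.6²) ≈ 1.1.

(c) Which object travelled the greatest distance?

the white torus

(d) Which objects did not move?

the red cylinder and the blue cube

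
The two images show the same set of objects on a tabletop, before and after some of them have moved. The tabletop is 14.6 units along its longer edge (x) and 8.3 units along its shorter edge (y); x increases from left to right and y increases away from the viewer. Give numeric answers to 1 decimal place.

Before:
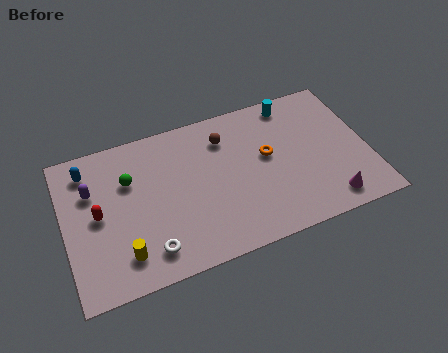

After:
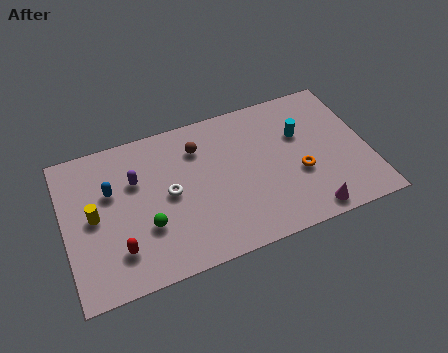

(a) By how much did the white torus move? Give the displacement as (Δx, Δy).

(1.2, 2.7)

From the two frames, the white torus sits at roughly (3.8, 1.5) before and (5.0, 4.2) after.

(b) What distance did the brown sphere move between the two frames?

1.3

From (7.9, 6.4) to (6.6, 6.3), the brown sphere covered √(1.3² + 0.1²) ≈ 1.3 units.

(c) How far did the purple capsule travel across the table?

2.1

The purple capsule moved from about (1.4, 5.6) to (3.5, 5.5), a distance of √(2.1² + 0.1²) ≈ 2.1.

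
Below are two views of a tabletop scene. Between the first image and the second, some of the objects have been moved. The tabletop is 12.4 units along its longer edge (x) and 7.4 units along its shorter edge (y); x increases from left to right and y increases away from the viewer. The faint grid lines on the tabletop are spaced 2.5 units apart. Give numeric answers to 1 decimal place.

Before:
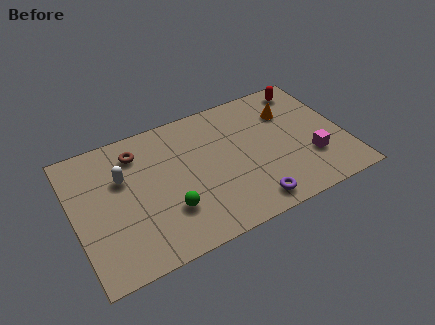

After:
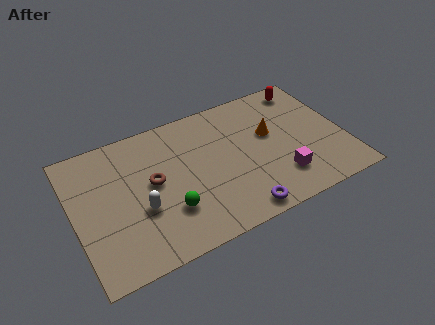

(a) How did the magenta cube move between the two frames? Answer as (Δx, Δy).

(-1.5, -0.5)

The magenta cube started near (10.7, 2.3) and ended near (9.2, 1.8).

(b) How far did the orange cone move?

1.3

The orange cone was near (10.1, 5.3) before and (9.1, 4.4) after, so it travelled √(1.0² + 0.9²) ≈ 1.3 units.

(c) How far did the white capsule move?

2.1

The white capsule moved from about (2.3, 4.8) to (2.9, 2.8), a distance of √(0.6² + 2.0²) ≈ 2.1.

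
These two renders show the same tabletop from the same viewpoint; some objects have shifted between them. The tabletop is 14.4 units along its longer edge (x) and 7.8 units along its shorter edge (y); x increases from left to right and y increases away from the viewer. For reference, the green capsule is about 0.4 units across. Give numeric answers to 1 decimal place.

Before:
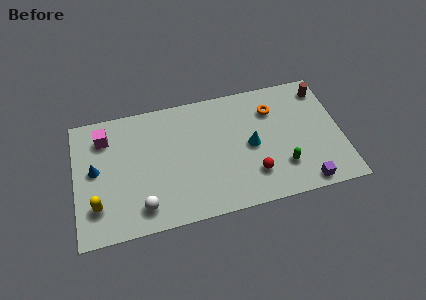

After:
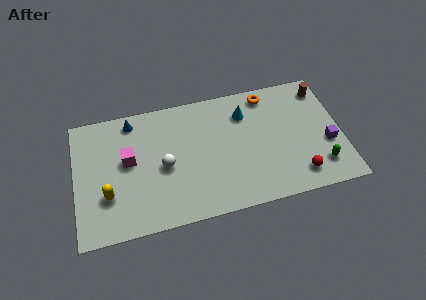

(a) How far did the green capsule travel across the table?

2.0

The green capsule moved from about (11.1, 2.1) to (13.1, 1.7), a distance of √(2.0² + 0.4²) ≈ 2.0.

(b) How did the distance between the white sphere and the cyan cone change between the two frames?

-1.4

They were about 6.5 units apart before and 5.1 after — 1.4 units closer together.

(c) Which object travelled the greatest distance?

the blue cone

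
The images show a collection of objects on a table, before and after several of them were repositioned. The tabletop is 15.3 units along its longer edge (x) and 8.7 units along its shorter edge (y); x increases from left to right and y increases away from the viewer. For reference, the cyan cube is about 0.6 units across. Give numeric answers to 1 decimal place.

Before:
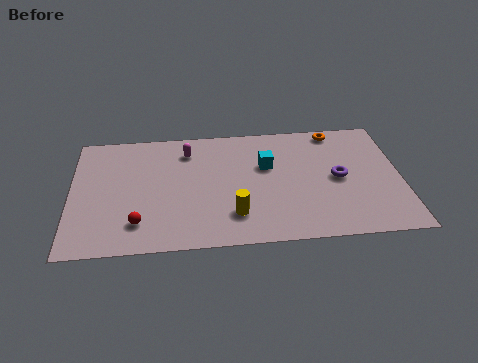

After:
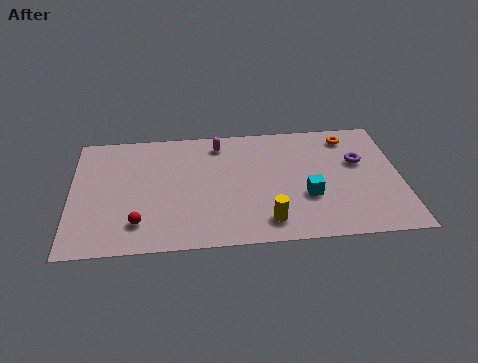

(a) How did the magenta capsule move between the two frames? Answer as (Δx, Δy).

(1.5, 0.4)

The magenta capsule was at about (5.4, 6.9) and moved to about (6.9, 7.3).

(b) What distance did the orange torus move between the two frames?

0.8

From (12.4, 7.8) to (13.0, 7.3), the orange torus covered √(0.6² + 0.5²) ≈ 0.8 units.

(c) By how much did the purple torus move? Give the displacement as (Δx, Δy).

(1.0, 1.1)

The purple torus started near (12.4, 4.3) and ended near (13.4, 5.4).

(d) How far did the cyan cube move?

3.0

From (9.1, 5.5) to (10.9, 3.1), the cyan cube covered √(1.8² + 2.4²) ≈ 3.0 units.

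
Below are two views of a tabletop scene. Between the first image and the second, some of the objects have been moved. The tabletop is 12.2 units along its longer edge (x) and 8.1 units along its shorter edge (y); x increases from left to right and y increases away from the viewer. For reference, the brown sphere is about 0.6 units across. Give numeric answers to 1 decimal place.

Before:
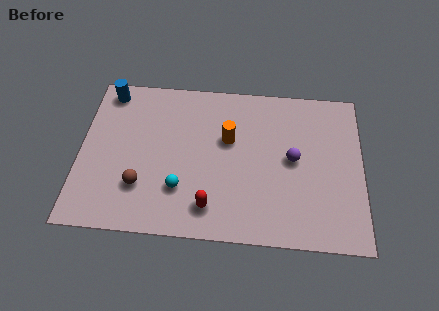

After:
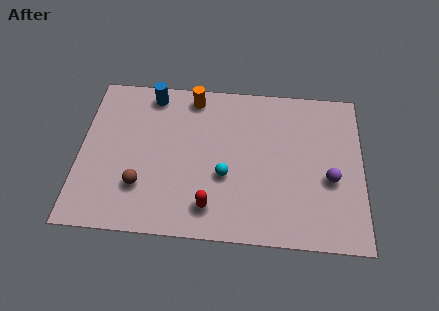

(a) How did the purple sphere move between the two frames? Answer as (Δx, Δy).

(1.6, -0.9)

From the two frames, the purple sphere sits at roughly (9.2, 4.2) before and (10.8, 3.3) after.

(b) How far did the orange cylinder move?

2.6

From (6.4, 5.0) to (4.8, 7.1), the orange cylinder covered √(1.6² + 2.1²) ≈ 2.6 units.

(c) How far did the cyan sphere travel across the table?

2.1

The cyan sphere moved from about (4.4, 2.3) to (6.3, 3.1), a distance of √(1.9² + 0.8²) ≈ 2.1.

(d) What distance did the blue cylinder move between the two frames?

1.9

From (1.1, 7.1) to (3.0, 7.1), the blue cylinder covered √(1.9² + 0.0²) ≈ 1.9 units.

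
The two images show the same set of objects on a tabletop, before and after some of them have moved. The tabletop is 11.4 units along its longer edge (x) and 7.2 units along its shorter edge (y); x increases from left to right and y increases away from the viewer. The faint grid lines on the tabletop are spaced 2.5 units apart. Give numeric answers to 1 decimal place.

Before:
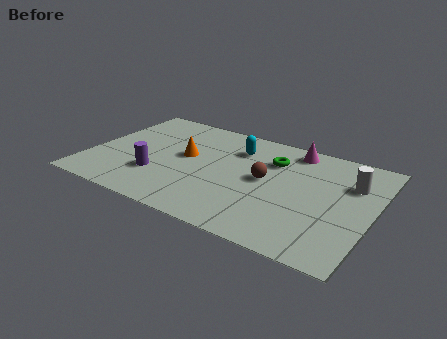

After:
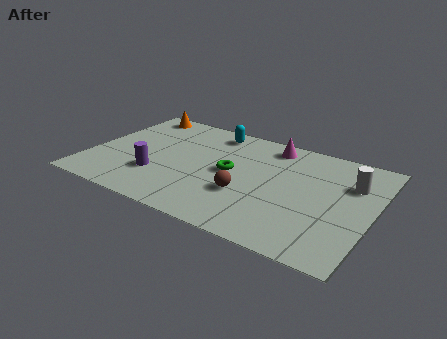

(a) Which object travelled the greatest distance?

the orange cone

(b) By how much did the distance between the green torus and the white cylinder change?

+1.7

Before: roughly 3.2 units apart; after: 4.9. That's 1.7 units further apart.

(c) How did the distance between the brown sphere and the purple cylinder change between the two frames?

-0.9

They were about 4.5 units apart before and 3.6 after — 0.9 units closer together.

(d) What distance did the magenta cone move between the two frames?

0.9

The magenta cone was near (7.9, 6.3) before and (7.0, 6.2) after, so it travelled √(0.9² + 0.1²) ≈ 0.9 units.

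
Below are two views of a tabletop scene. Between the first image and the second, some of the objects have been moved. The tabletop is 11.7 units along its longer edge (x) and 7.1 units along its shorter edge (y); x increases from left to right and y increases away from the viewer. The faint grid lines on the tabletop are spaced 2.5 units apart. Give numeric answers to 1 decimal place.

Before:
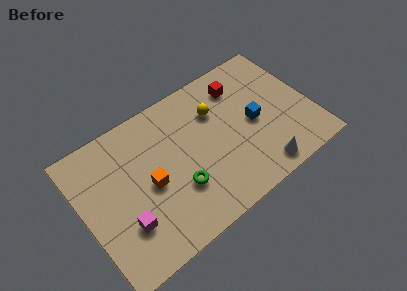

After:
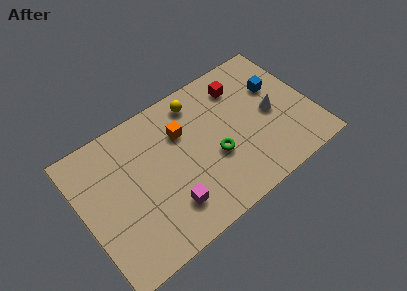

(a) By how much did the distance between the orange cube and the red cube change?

-2.4

The distance was about 5.7 in the first image and 3.3 in the second, so they moved 2.4 units closer together.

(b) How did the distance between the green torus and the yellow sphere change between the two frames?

-0.5

The distance was about 3.7 in the first image and 3.2 in the second, so they moved 0.5 units closer together.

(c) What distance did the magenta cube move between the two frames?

2.2

The magenta cube moved from about (1.8, 2.1) to (4.0, 1.7), a distance of √(2.2² + 0.4²) ≈ 2.2.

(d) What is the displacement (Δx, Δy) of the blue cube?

(1.4, 1.2)

The blue cube was at about (8.8, 3.4) and moved to about (10.2, 4.6).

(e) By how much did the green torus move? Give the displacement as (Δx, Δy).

(2.0, 0.5)

The green torus was at about (4.6, 2.3) and moved to about (6.6, 2.8).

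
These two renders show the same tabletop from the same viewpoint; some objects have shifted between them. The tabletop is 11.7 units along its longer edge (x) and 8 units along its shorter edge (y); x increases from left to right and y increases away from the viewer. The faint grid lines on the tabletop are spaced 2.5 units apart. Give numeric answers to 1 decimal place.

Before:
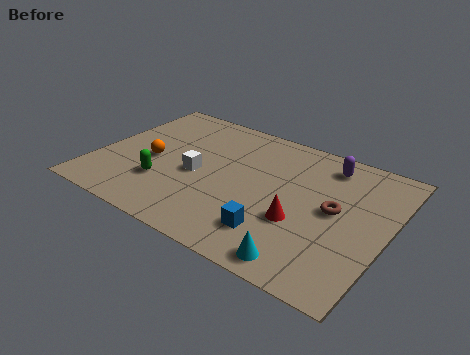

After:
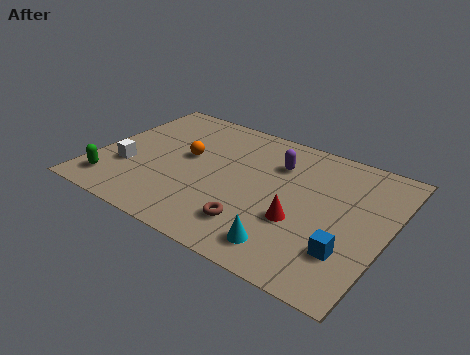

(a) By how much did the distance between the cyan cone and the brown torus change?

-1.9

Before: roughly 3.4 units apart; after: 1.5. That's 1.9 units closer together.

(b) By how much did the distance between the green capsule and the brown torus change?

-1.1

They were about 6.9 units apart before and 5.8 after — 1.1 units closer together.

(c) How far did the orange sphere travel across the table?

1.6

The orange sphere was near (2.2, 3.6) before and (3.5, 4.5) after, so it travelled √(1.3² + 0.9²) ≈ 1.6 units.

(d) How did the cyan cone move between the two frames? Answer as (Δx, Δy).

(-0.7, 0.4)

The cyan cone was at about (8.9, 0.9) and moved to about (8.2, 1.3).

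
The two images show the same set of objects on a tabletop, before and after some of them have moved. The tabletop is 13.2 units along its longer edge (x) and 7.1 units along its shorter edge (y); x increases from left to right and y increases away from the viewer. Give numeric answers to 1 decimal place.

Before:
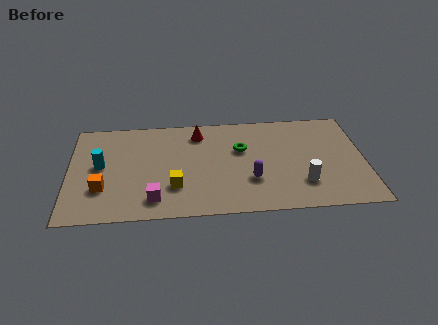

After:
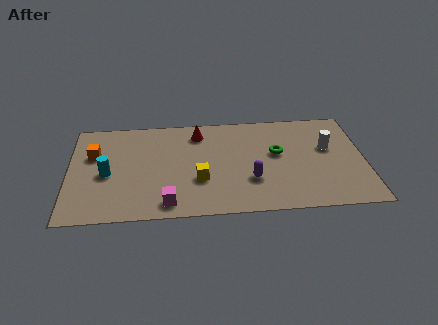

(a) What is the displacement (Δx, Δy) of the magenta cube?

(0.6, -0.3)

The magenta cube started near (3.8, 1.3) and ended near (4.4, 1.0).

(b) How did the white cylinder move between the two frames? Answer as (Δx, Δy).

(1.2, 2.4)

The white cylinder started near (10.4, 1.9) and ended near (11.6, 4.3).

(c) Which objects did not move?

the purple capsule and the red cone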